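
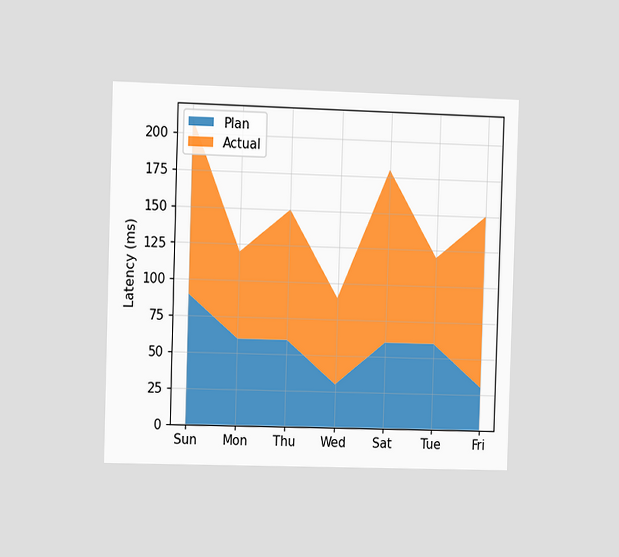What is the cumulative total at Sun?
210ms

The chart is viewed slightly from the left. The stacked total at Sun reaches 210ms.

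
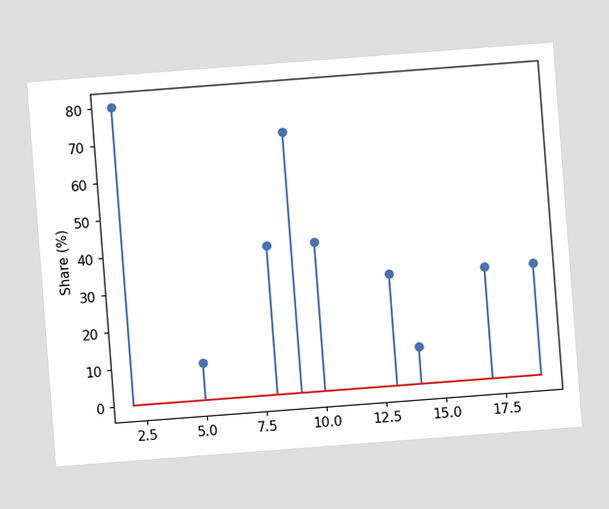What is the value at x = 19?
The chart is tilted about 4° counter-clockwise. The stem at x=19 reaches 30%.

30%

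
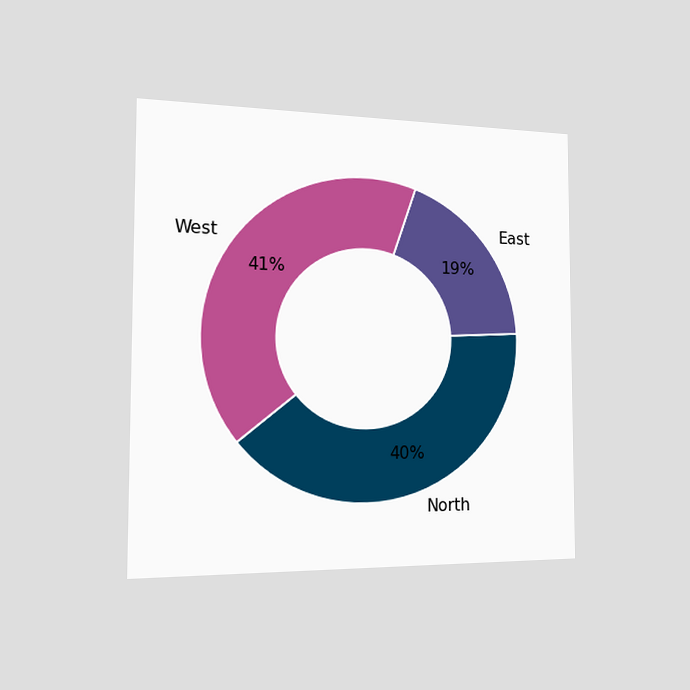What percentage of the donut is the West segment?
41%

The chart is viewed slightly from the left. The West segment takes up 41% of the ring.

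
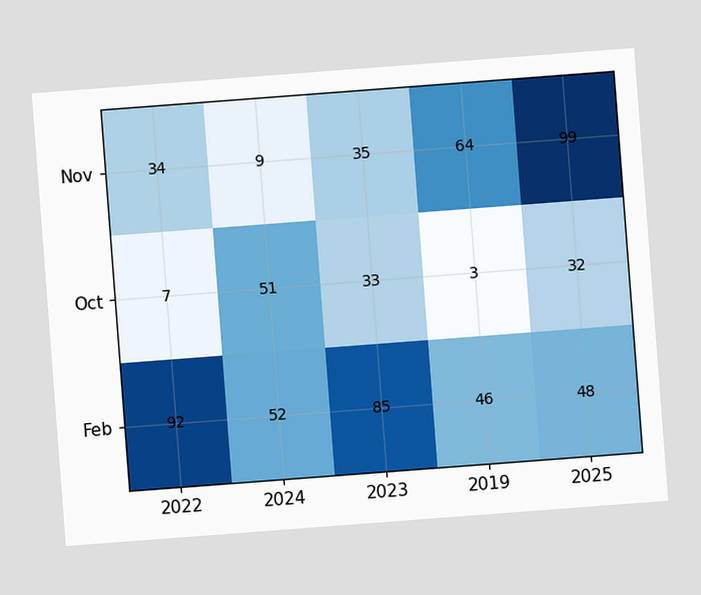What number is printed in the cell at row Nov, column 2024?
The chart is tilted about 4° counter-clockwise. The (Nov, 2024) cell reads 9.

9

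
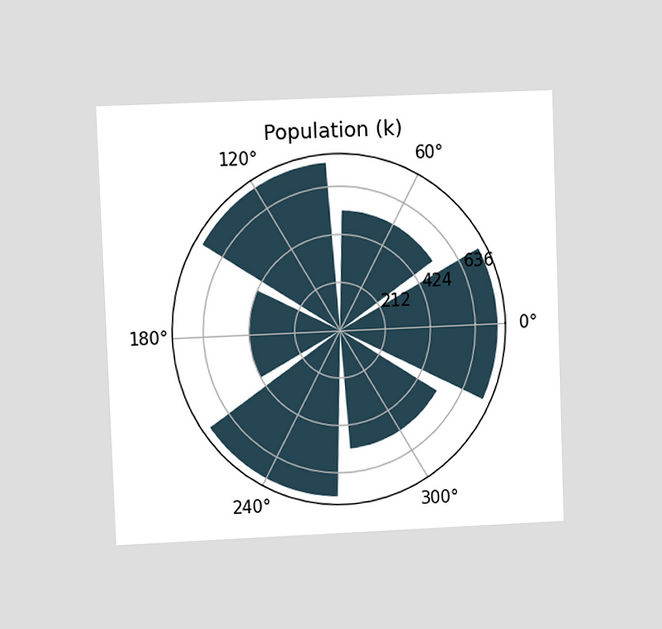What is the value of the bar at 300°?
530k

The chart is tilted about 2° counter-clockwise and viewed at a slight angle. The bar at 300° reaches 530k on the radial axis.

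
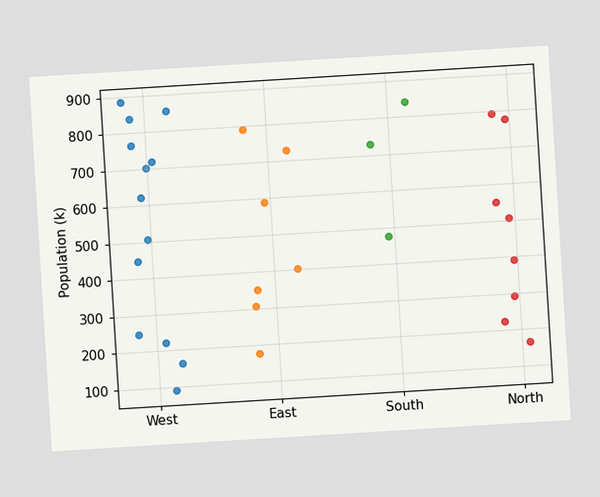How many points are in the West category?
13

The chart is tilted about 3° counter-clockwise. Counting the markers in the West column gives 13.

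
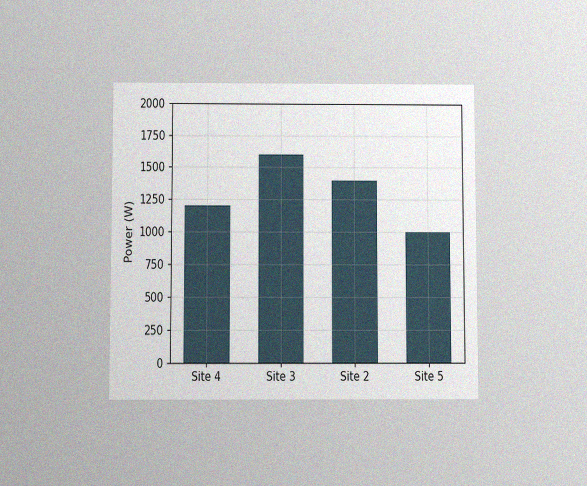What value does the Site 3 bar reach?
The chart is viewed slightly from below, with some photo noise. Reading along the chart's y-axis, the Site 3 bar reaches 1600W.

1600W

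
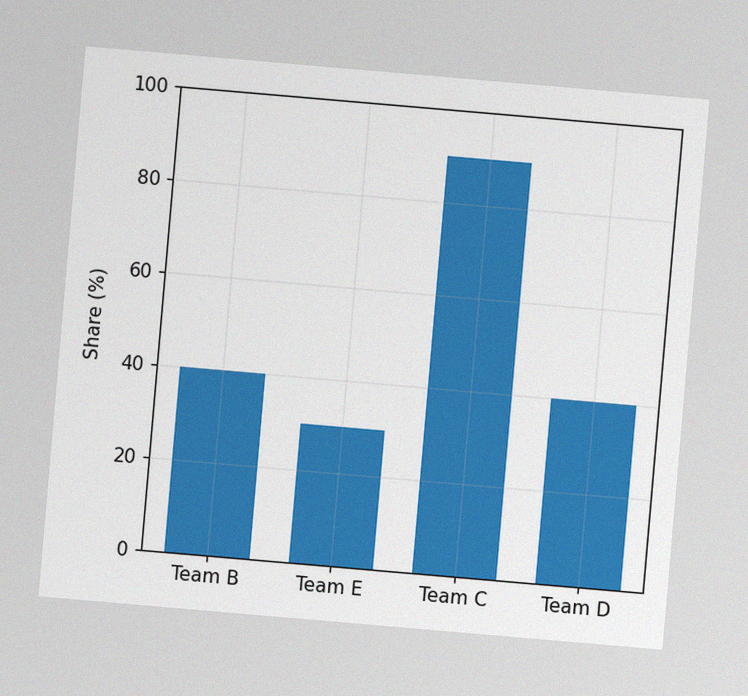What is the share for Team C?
90%

The chart is tilted about 5° clockwise, with some photo noise. Reading along the chart's y-axis, the Team C bar reaches 90%.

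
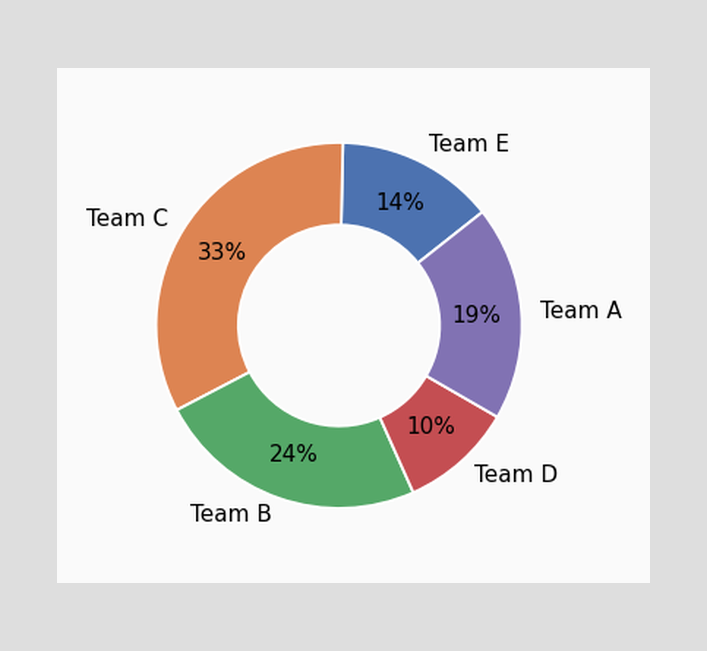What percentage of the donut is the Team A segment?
The Team A segment takes up 19% of the ring.

19%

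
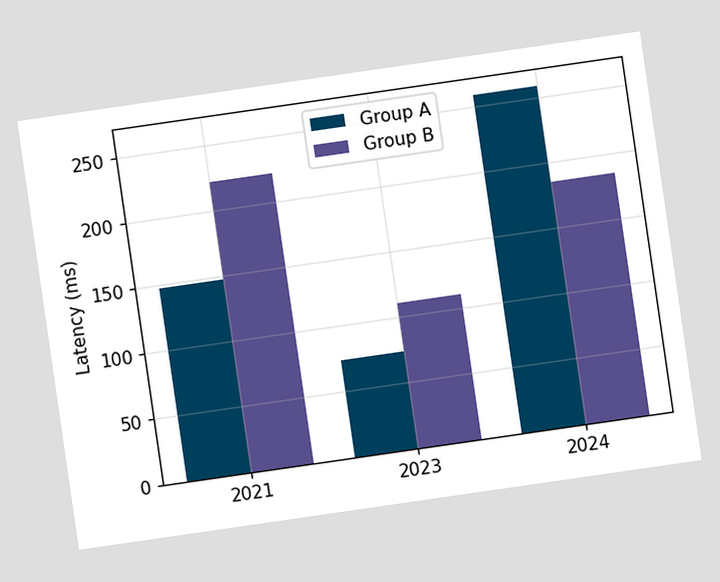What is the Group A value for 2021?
148ms

The chart is tilted about 8° counter-clockwise. The Group A bar at 2021 reaches 148ms on the y-axis.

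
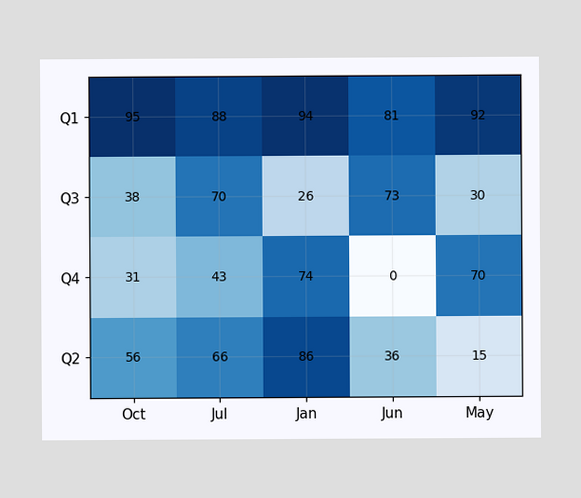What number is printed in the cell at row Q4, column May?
The (Q4, May) cell reads 70.

70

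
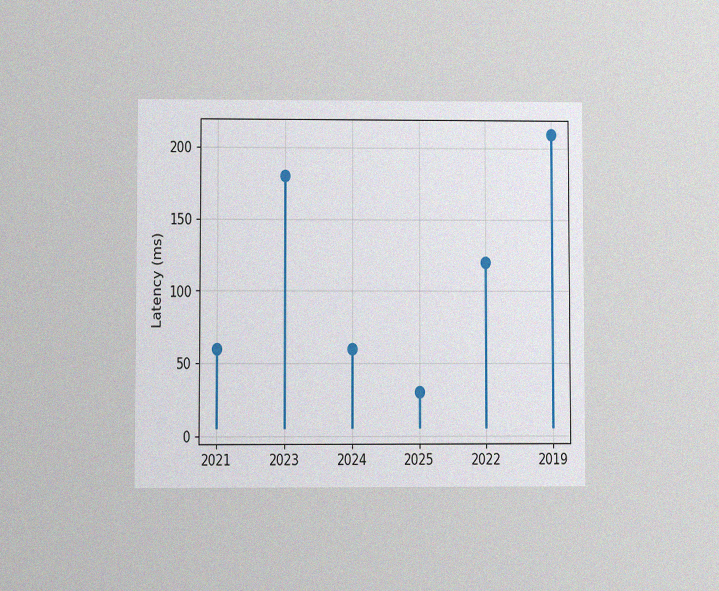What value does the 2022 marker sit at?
120ms

The chart is viewed at a slight angle, with some photo noise. The 2022 marker sits at 120ms.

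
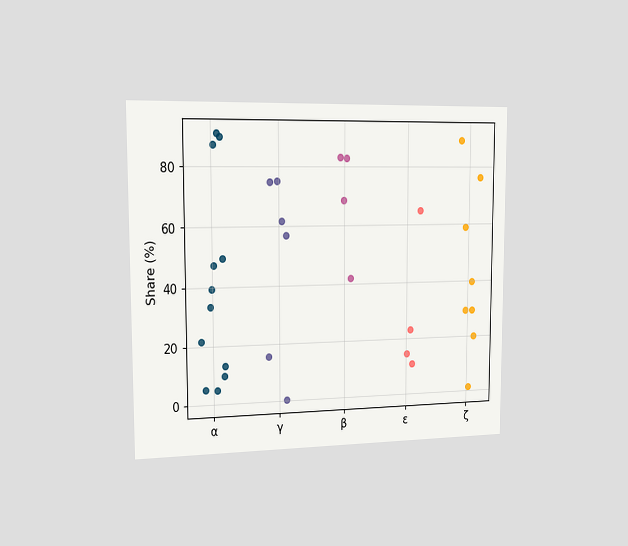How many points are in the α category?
The chart is viewed slightly from the left. Counting the markers in the α column gives 12.

12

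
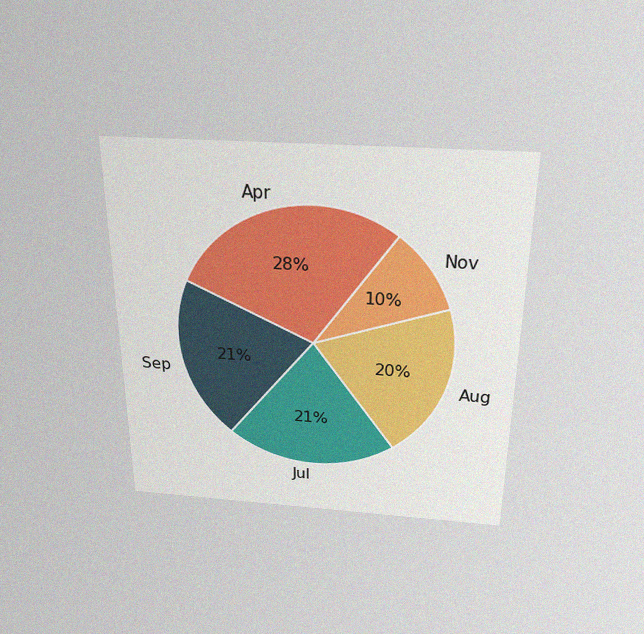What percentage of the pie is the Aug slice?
20%

The chart is viewed slightly from above, with some photo noise. The Aug slice takes up 20% of the pie.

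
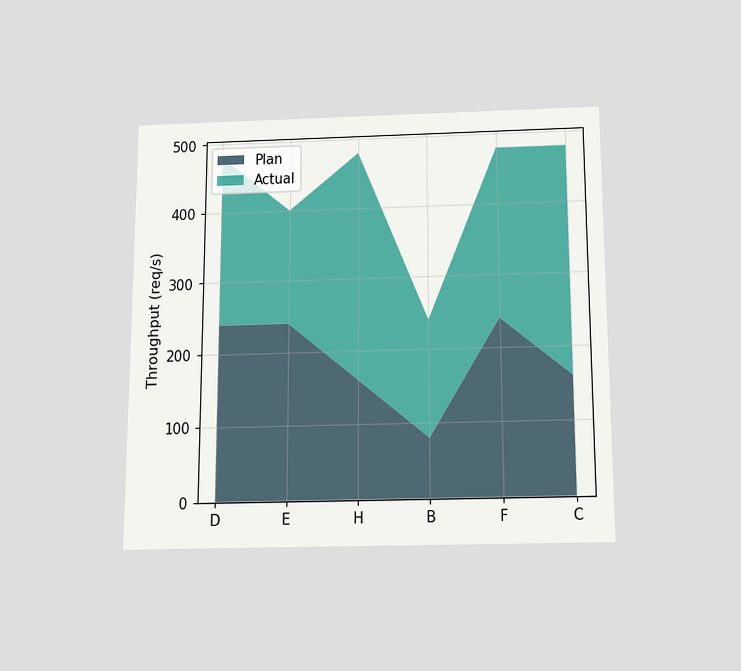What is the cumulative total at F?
The chart is viewed slightly from below. The stacked total at F reaches 480req/s.

480req/s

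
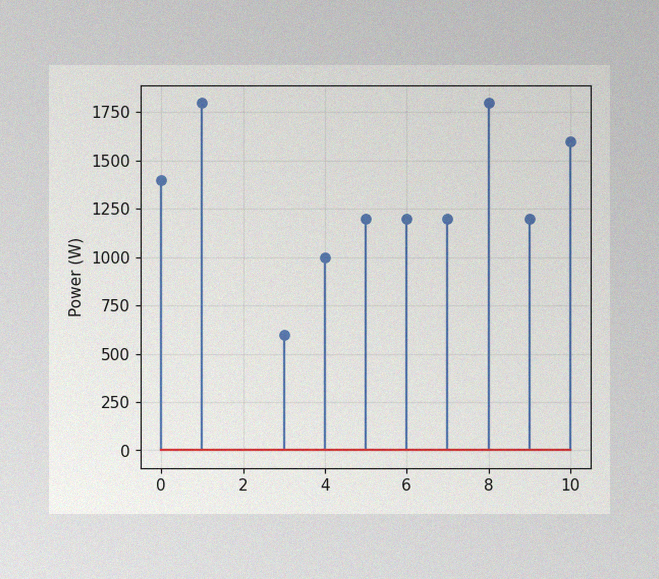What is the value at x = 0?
The image has some photo noise and uneven lighting. The stem at x=0 reaches 1400W.

1400W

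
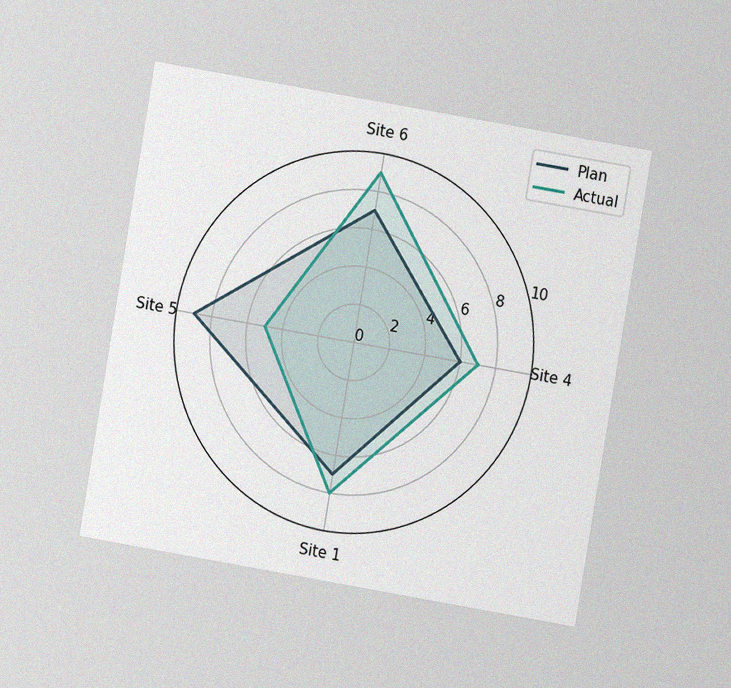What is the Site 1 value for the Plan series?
7

The chart is tilted about 10° clockwise and viewed at a slight angle, with some photo noise. On the Site 1 axis, Plan reaches 7.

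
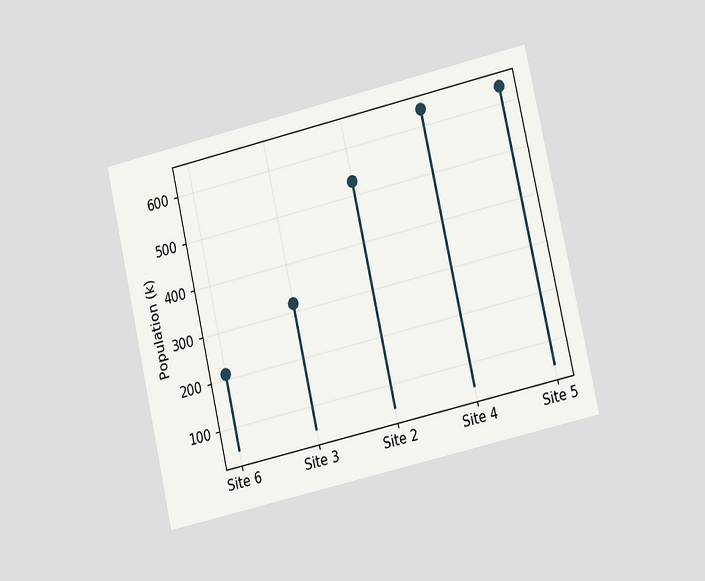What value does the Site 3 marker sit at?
The chart is tilted about 13° counter-clockwise and viewed at a slight angle. The Site 3 marker sits at 318k.

318k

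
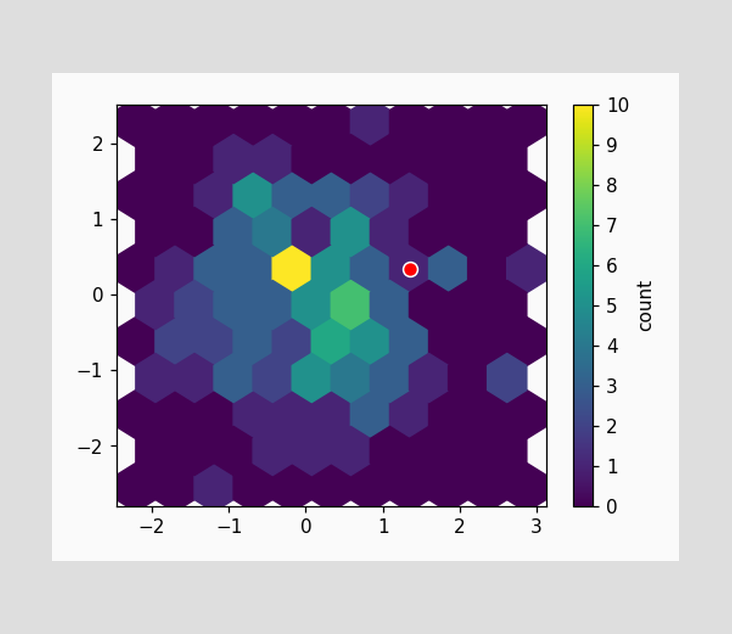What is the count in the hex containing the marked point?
The marked hex reads 1 on the colorbar.

1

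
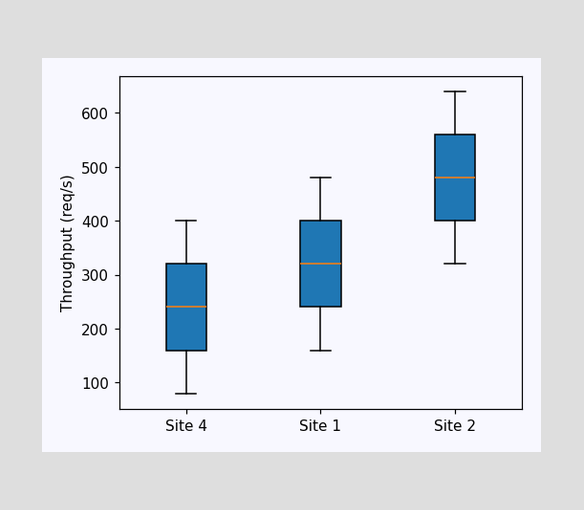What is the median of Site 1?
The median line in the Site 1 box sits at 320req/s.

320req/s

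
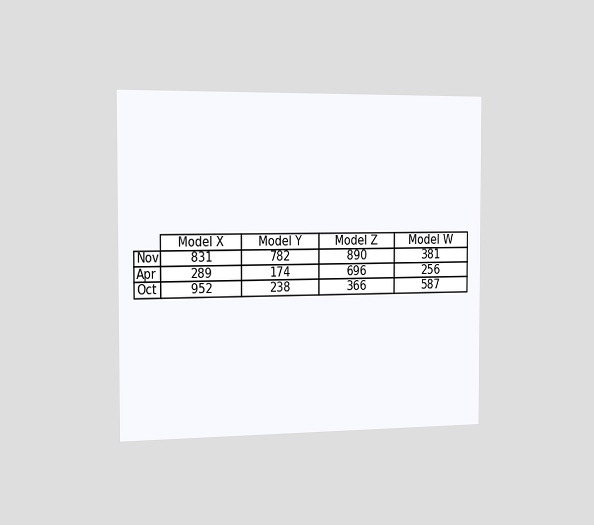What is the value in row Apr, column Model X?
289

The chart is viewed slightly from the left. The (Apr, Model X) cell reads 289.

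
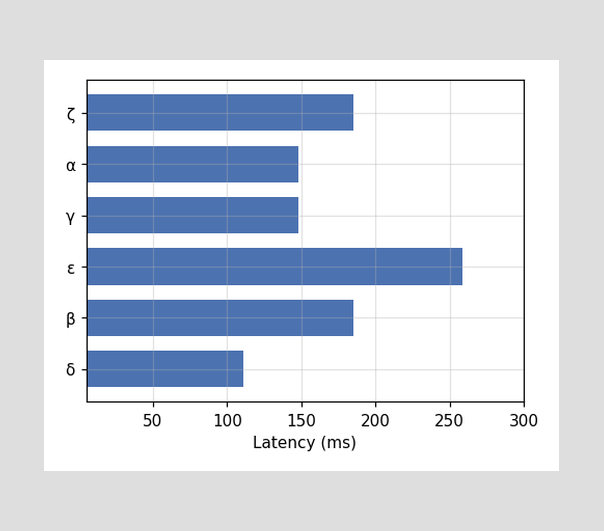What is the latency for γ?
Reading along the chart's x-axis, the γ bar reaches 148ms.

148ms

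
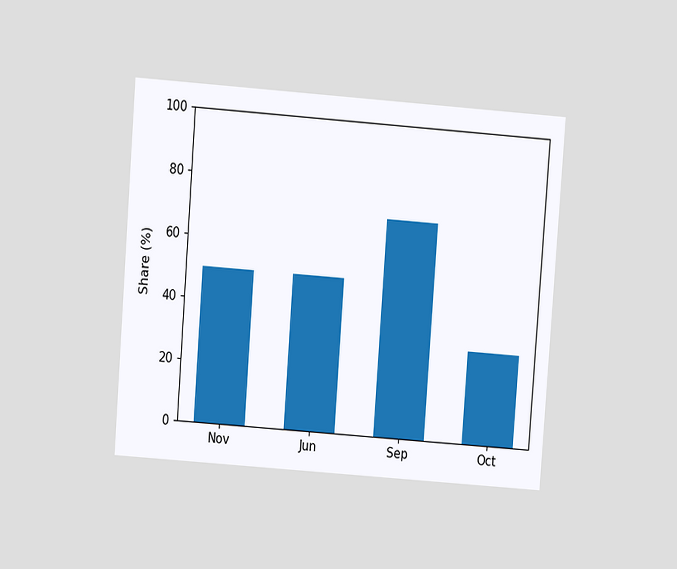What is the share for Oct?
The chart is tilted about 4° clockwise and viewed at a slight angle. Reading along the chart's y-axis, the Oct bar reaches 30%.

30%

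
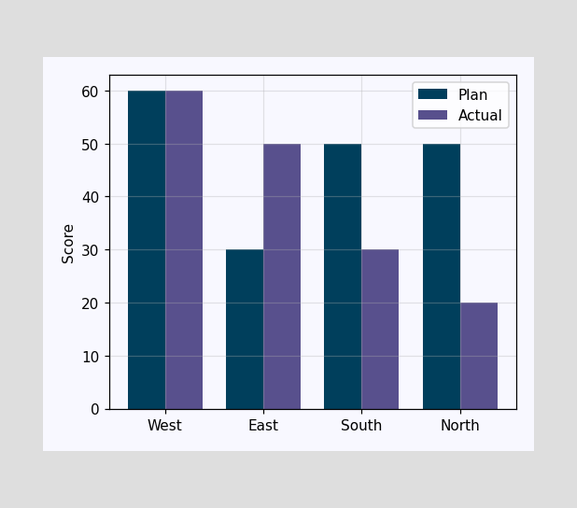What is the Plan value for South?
The Plan bar at South reaches 50 on the y-axis.

50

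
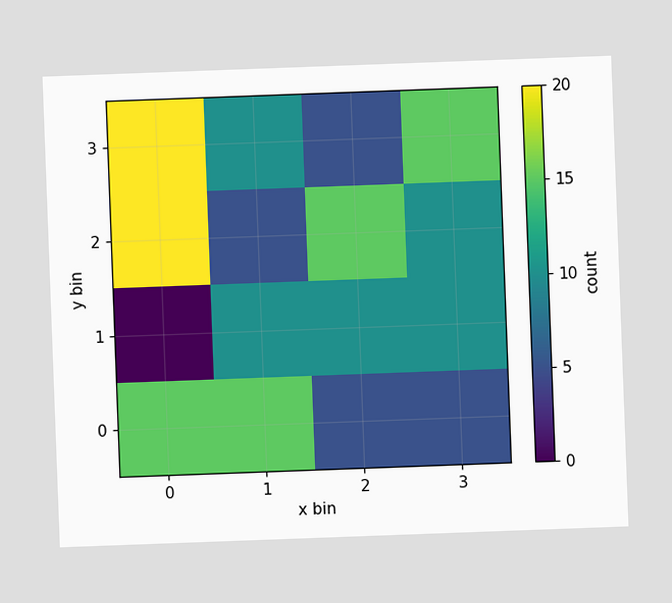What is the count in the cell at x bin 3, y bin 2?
10

The chart is tilted about 2° counter-clockwise. Matching the cell (3, 2) against the colorbar gives 10.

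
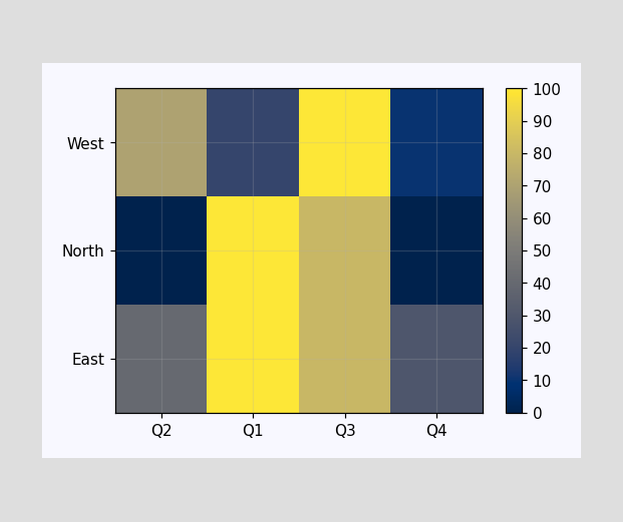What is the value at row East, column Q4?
30

Matching cell (East, Q4) against the colorbar gives 30.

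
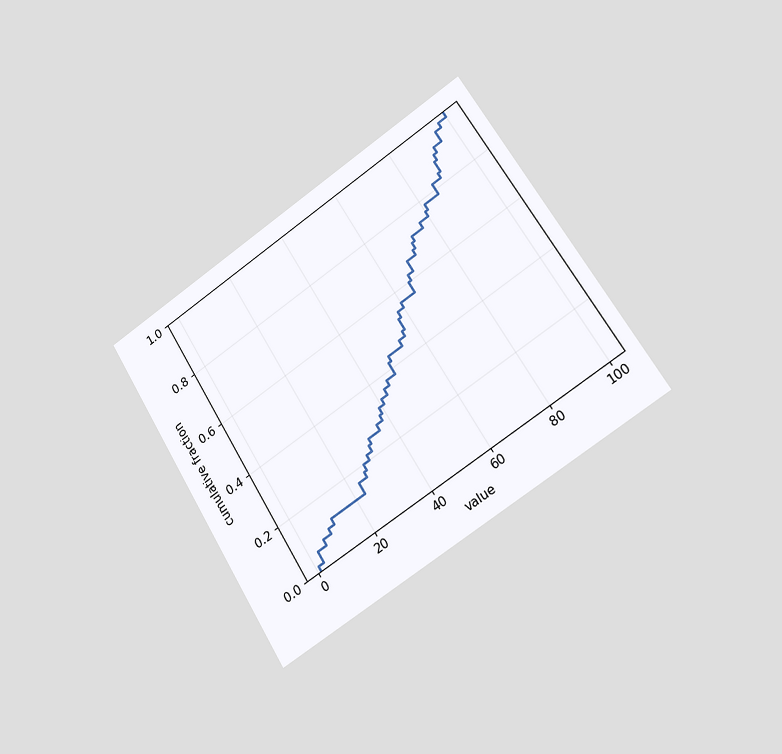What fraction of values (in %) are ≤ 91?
The chart is tilted about 32° counter-clockwise and viewed slightly from the right. At x=91 the ECDF step is at 90%.

90%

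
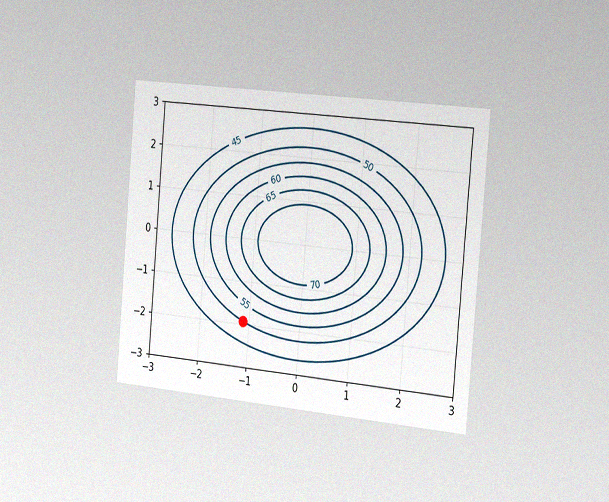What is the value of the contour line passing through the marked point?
50

The chart is tilted about 5° clockwise and viewed slightly from the right, with some photo noise. The marked point sits on the contour labelled 50.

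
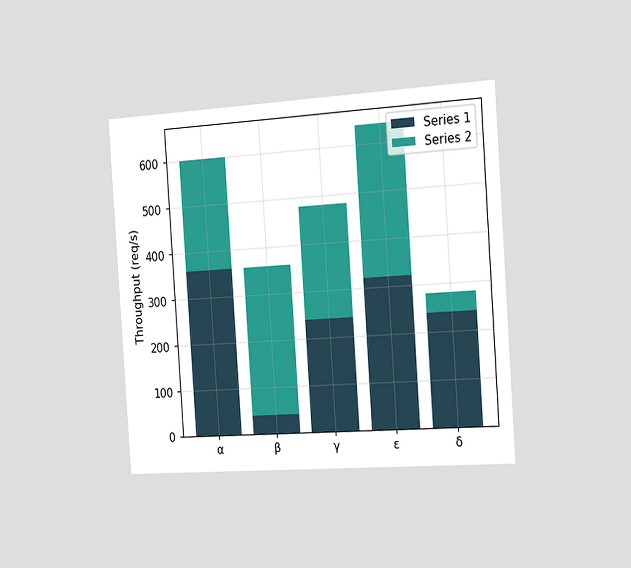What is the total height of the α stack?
600req/s

The chart is tilted about 4° counter-clockwise and viewed slightly from the right. The α stack's top reaches 600req/s on the y-axis.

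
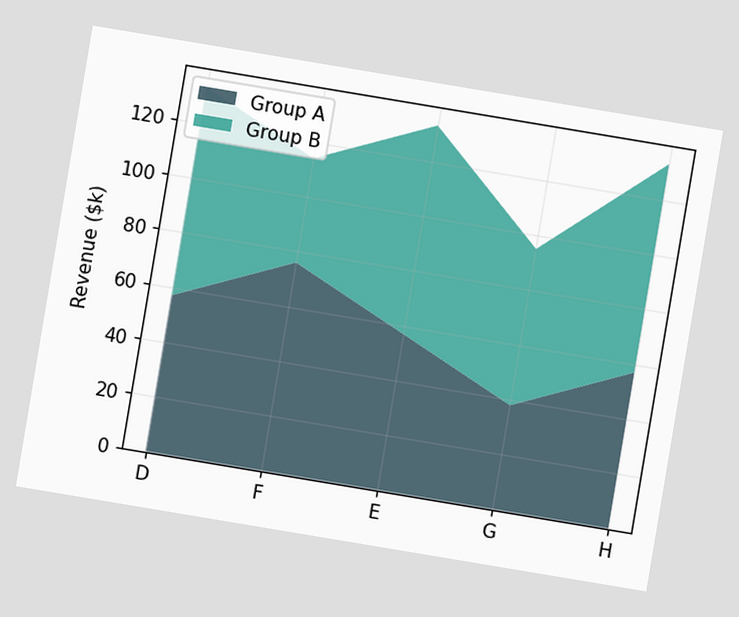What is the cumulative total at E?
$133k

The chart is tilted about 9° clockwise. The stacked total at E reaches $133k.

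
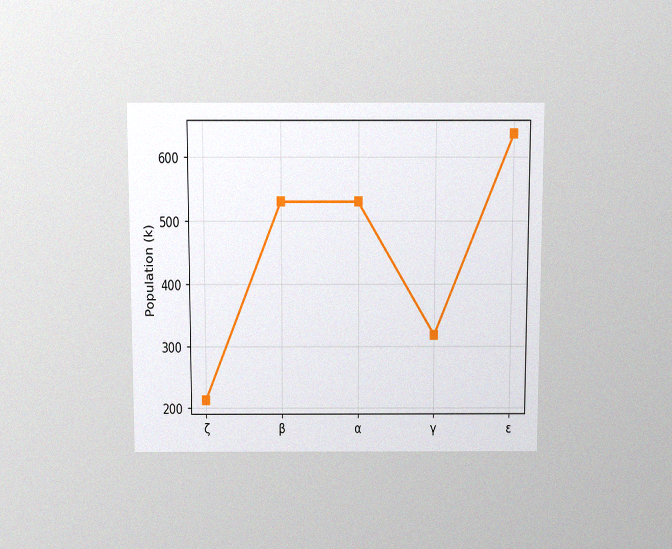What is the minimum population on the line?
212k

The chart is viewed slightly from above, with some photo noise. The lowest point is at ζ, and reading across to the y-axis gives 212k.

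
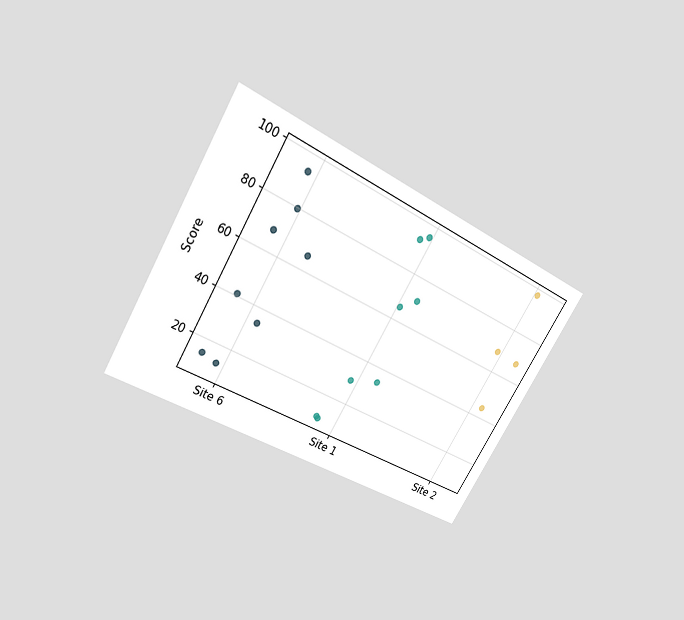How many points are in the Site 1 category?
The chart is tilted about 31° clockwise and viewed slightly from above. Counting the markers in the Site 1 column gives 8.

8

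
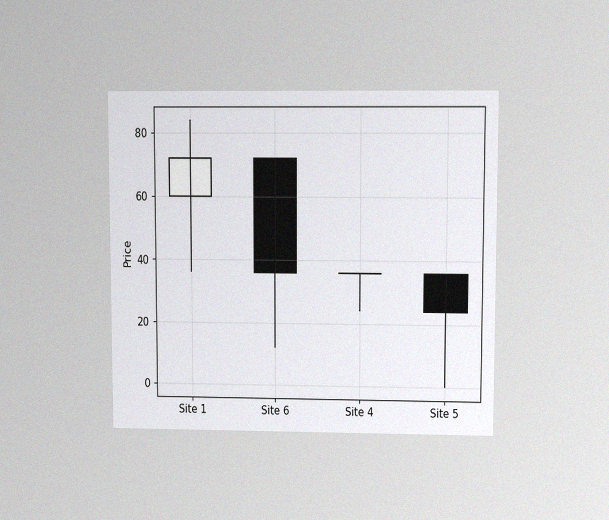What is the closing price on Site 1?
72

The chart is viewed at a slight angle, with some photo noise. The Site 1 candle closes at 72.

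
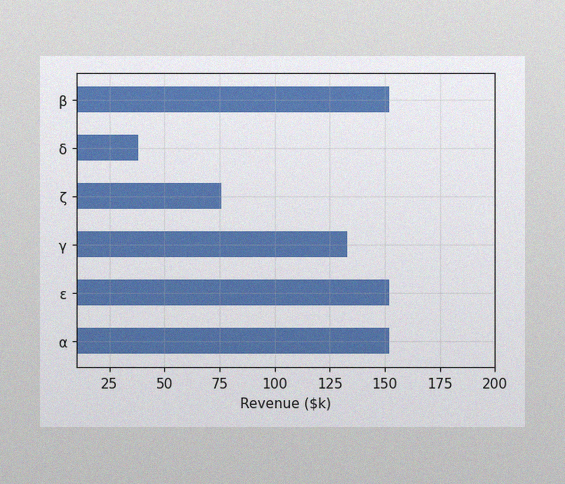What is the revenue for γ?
The image has some photo noise and uneven lighting. Reading along the chart's x-axis, the γ bar reaches $133k.

$133k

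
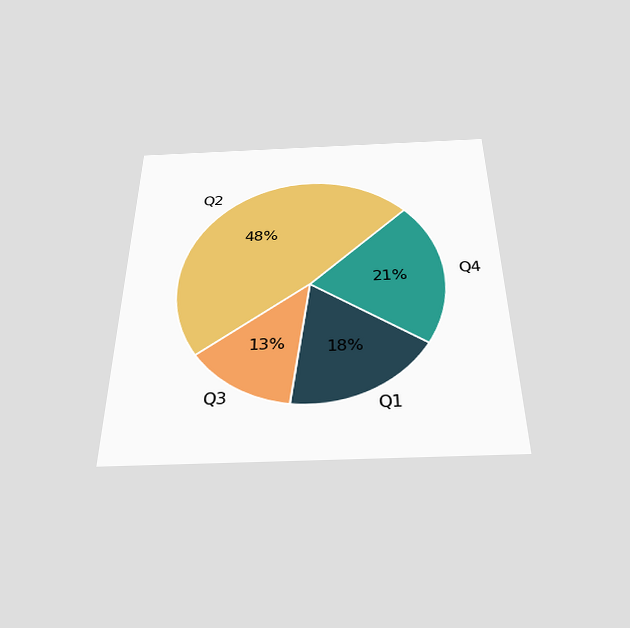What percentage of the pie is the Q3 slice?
The chart is viewed slightly from below. The Q3 slice takes up 13% of the pie.

13%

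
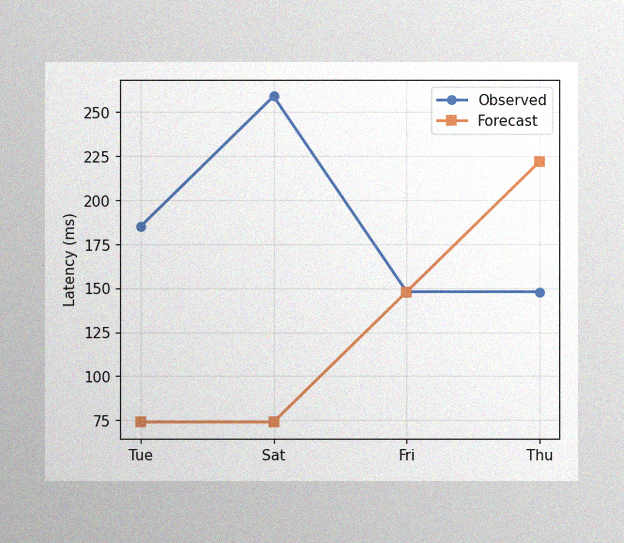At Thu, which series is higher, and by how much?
The image has some photo noise and uneven lighting. At Thu, Forecast sits above the other line by 74ms.

Forecast, by 74ms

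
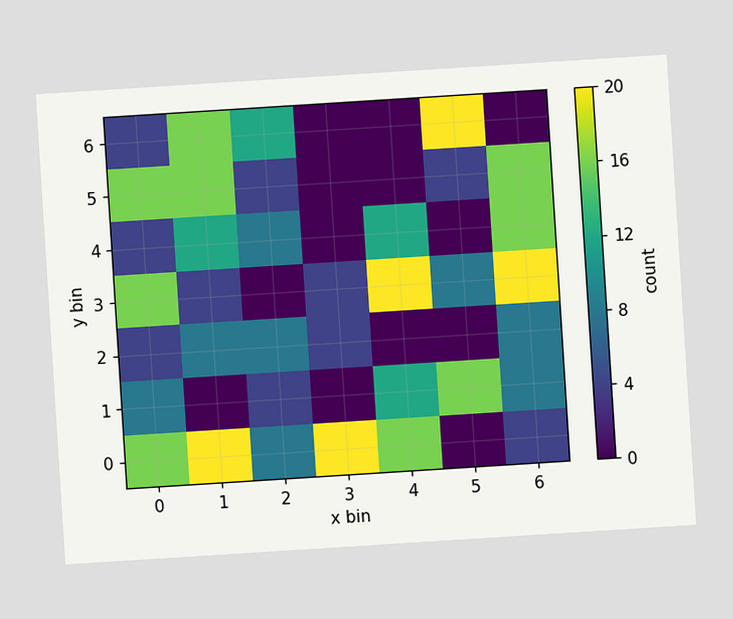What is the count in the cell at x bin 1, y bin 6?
The chart is tilted about 4° counter-clockwise. Matching the cell (1, 6) against the colorbar gives 16.

16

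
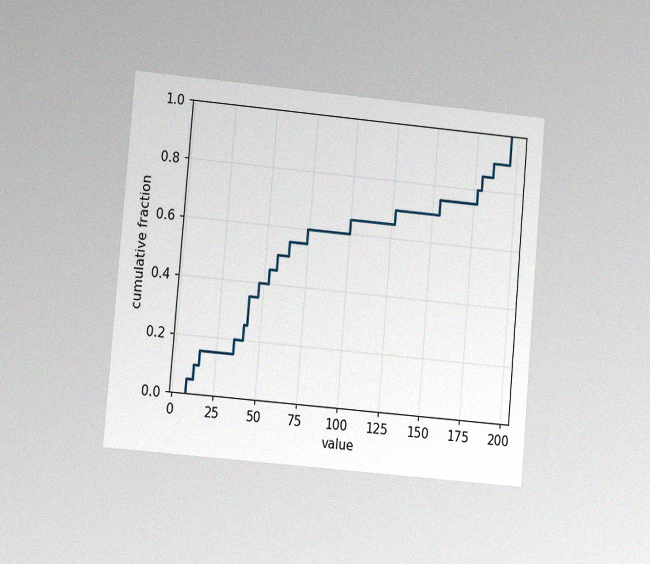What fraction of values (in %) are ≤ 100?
65%

The chart is tilted about 5° clockwise and viewed at a slight angle, with some photo noise. At x=100 the ECDF step is at 65%.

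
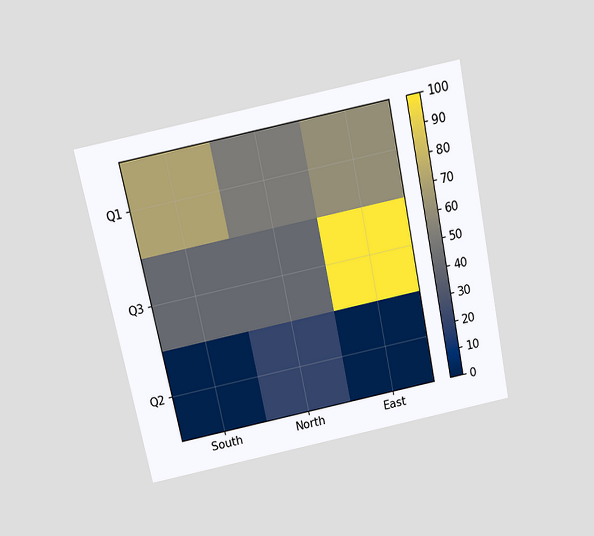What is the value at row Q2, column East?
0

The chart is tilted about 12° counter-clockwise and viewed slightly from above. Matching cell (Q2, East) against the colorbar gives 0.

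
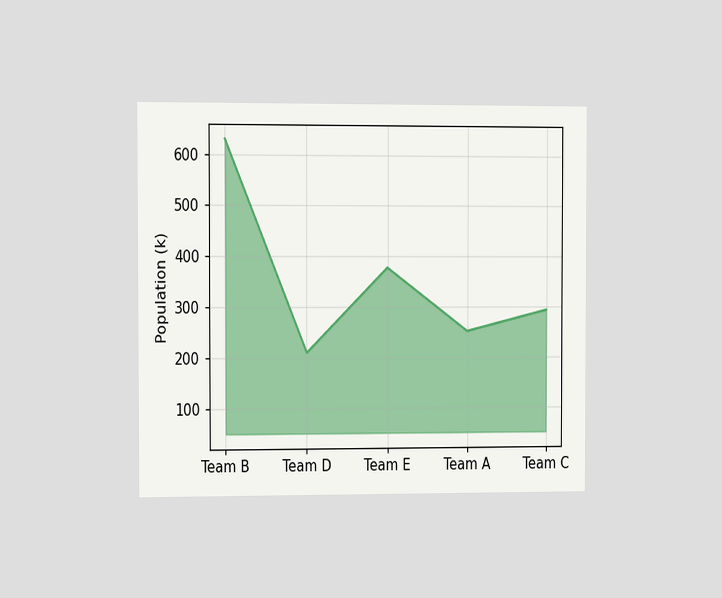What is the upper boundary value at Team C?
294k

The chart is viewed at a slight angle. At Team C the upper boundary is at 294k.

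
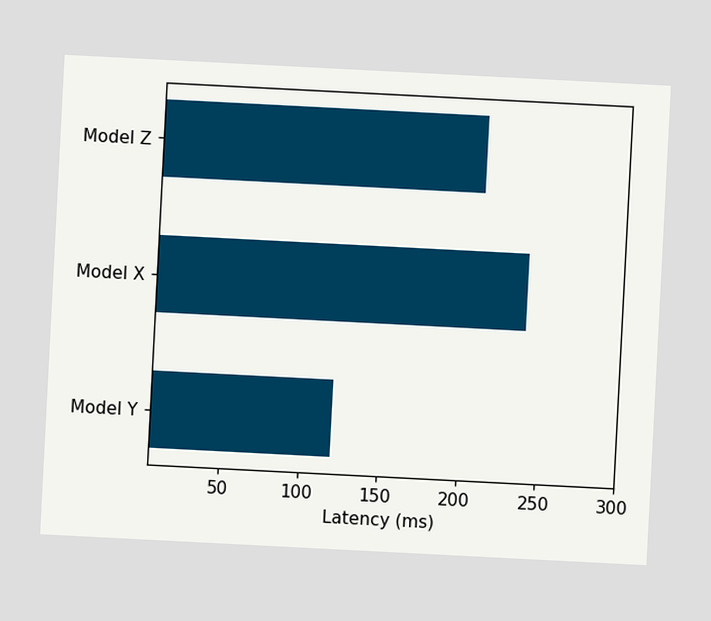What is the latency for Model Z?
210ms

The chart is tilted about 3° clockwise. Reading along the chart's x-axis, the Model Z bar reaches 210ms.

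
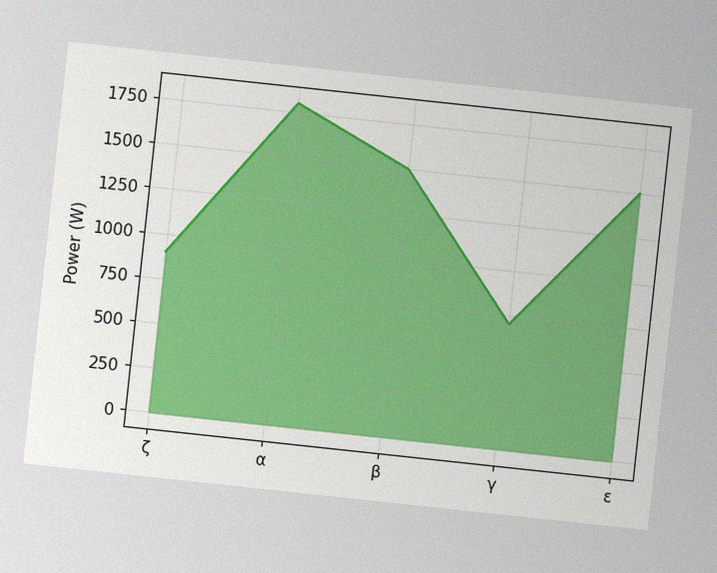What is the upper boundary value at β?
The chart is tilted about 6° clockwise, with some photo noise. At β the upper boundary is at 1500W.

1500W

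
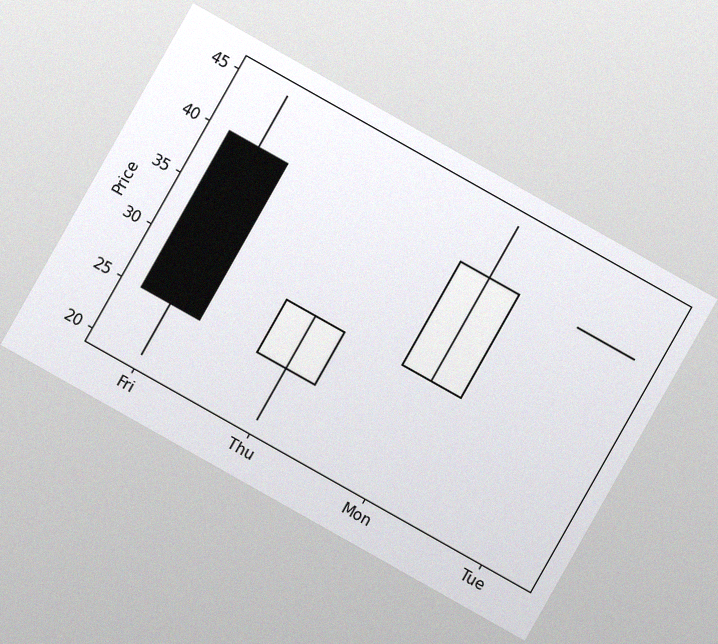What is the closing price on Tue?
40

The chart is tilted about 29° clockwise, with some photo noise. The Tue candle closes at 40.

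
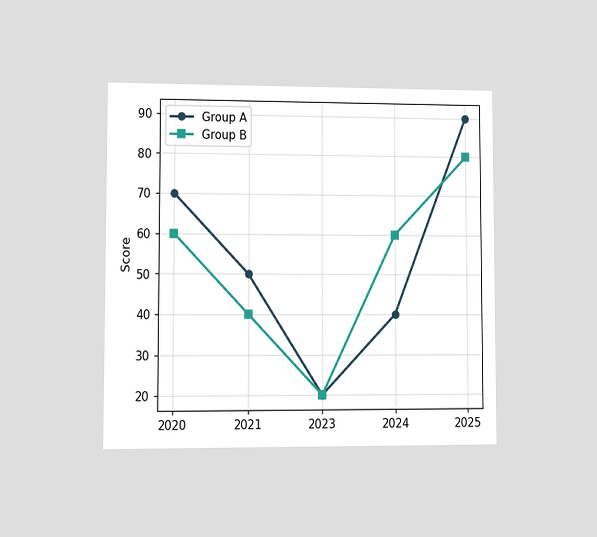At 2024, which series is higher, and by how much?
Group B, by 20

The chart is viewed at a slight angle. At 2024, Group B sits above the other line by 20.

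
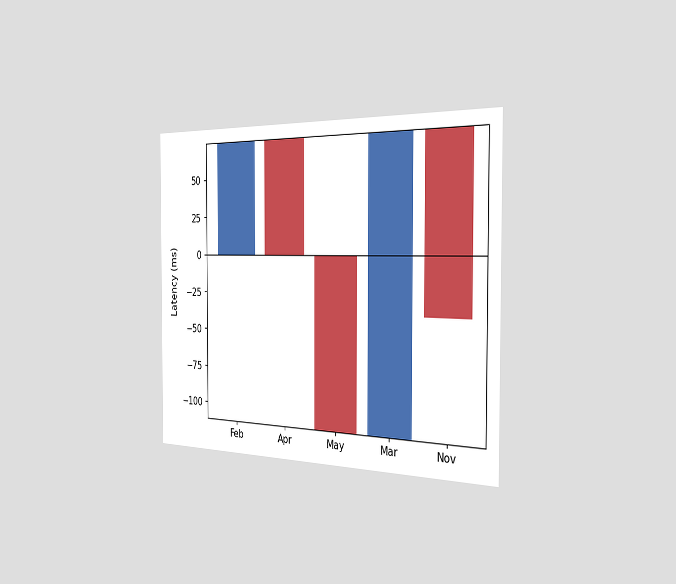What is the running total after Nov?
-37ms

The chart is viewed slightly from the right. After Nov the running total reaches -37ms.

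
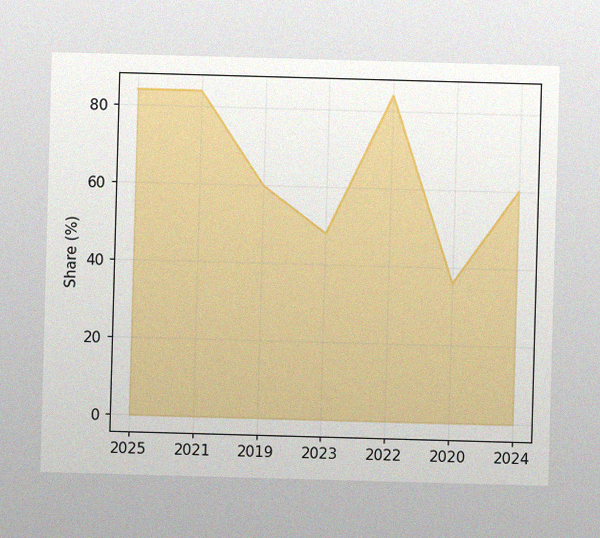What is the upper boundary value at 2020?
The image has some photo noise and uneven lighting. At 2020 the upper boundary is at 36%.

36%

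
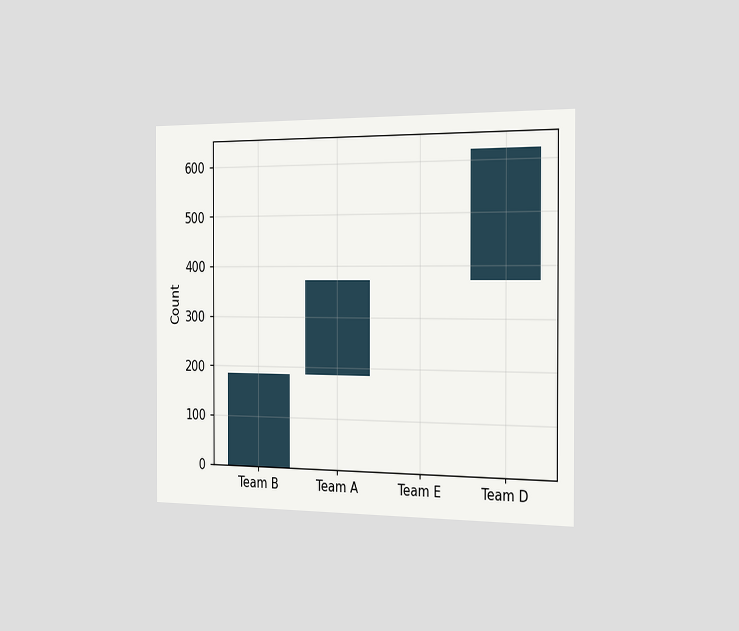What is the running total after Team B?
186

The chart is viewed slightly from the right. After Team B the running total reaches 186.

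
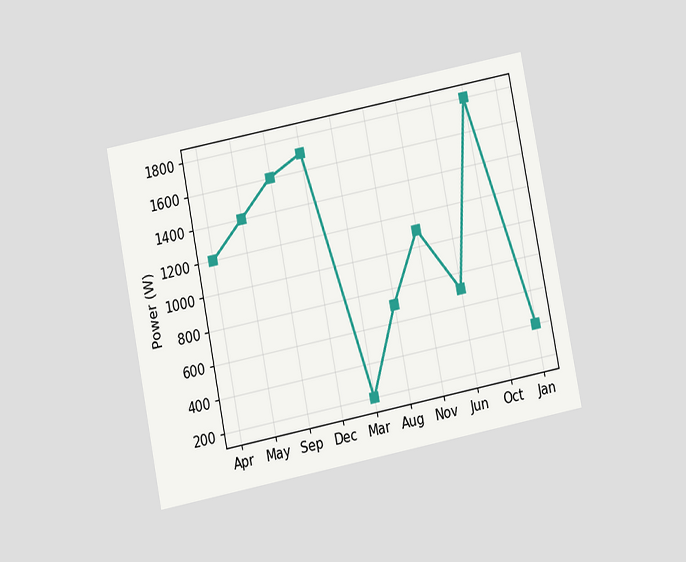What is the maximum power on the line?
1800W

The chart is tilted about 11° counter-clockwise and viewed slightly from below. The highest point is at Oct, and reading across to the y-axis gives 1800W.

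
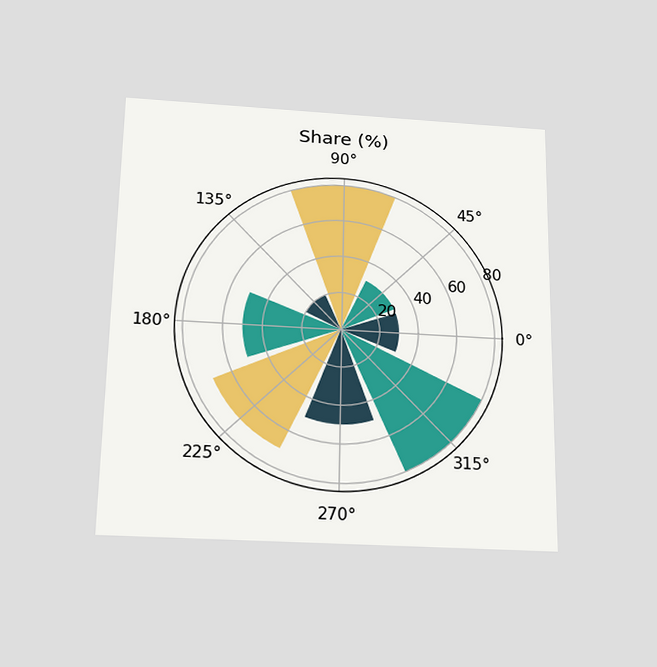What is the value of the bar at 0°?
30%

The chart is viewed slightly from below. The bar at 0° reaches 30% on the radial axis.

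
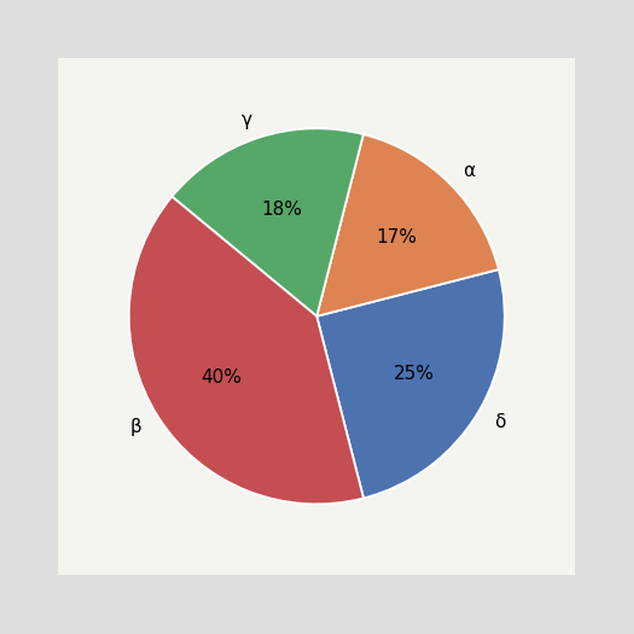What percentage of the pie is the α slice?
17%

The α slice takes up 17% of the pie.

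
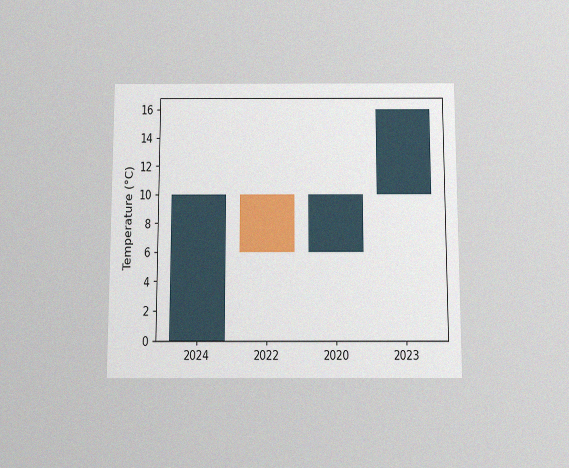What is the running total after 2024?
10°C

The chart is viewed slightly from below, with some photo noise. After 2024 the running total reaches 10°C.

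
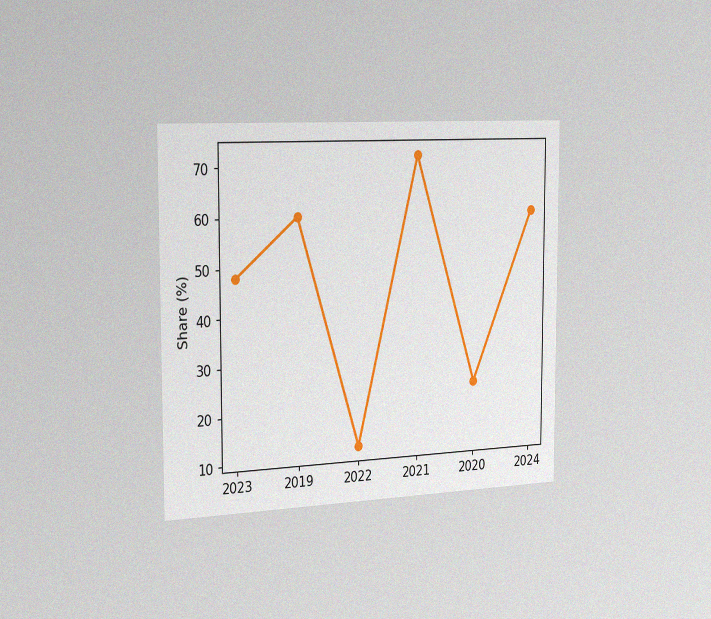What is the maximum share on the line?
The chart is viewed slightly from the left, with some photo noise. The highest point is at 2021, and reading across to the y-axis gives 72%.

72%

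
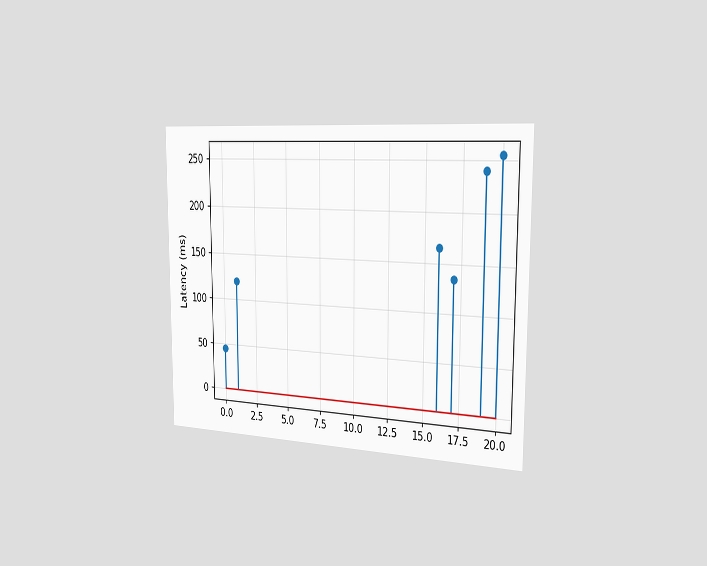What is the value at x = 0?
The chart is viewed slightly from the right. The stem at x=0 reaches 45ms.

45ms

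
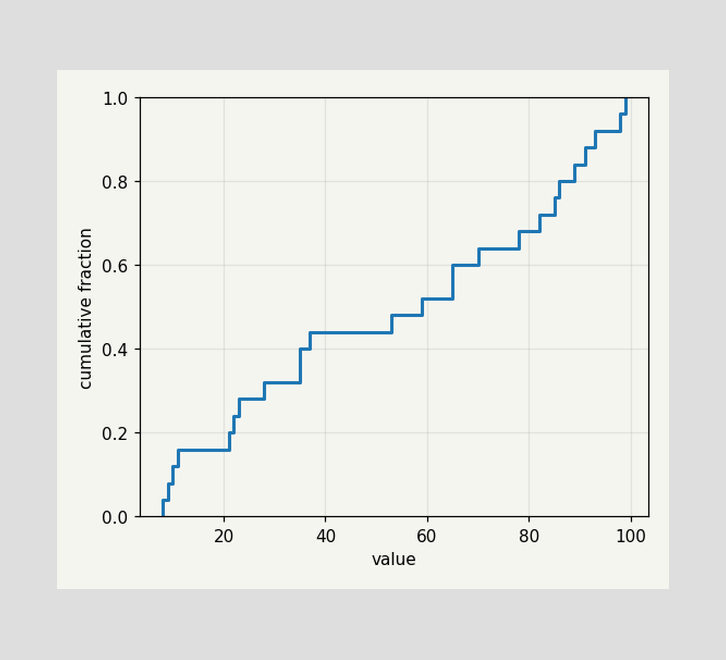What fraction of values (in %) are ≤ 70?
At x=70 the ECDF step is at 64%.

64%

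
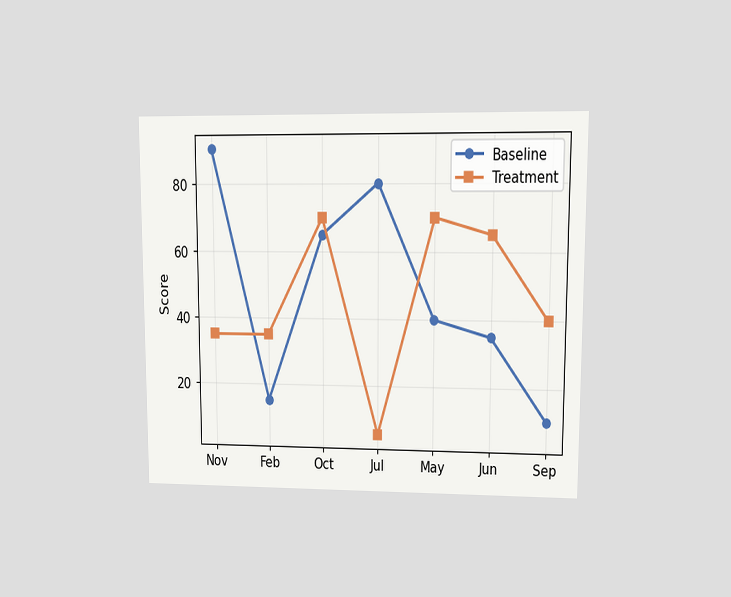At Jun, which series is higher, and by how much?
Treatment, by 30

The chart is viewed at a slight angle. At Jun, Treatment sits above the other line by 30.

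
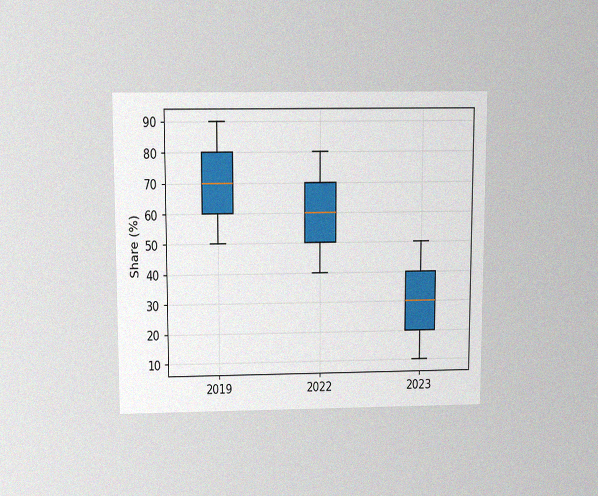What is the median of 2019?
The chart is viewed slightly from above, with some photo noise. The median line in the 2019 box sits at 70%.

70%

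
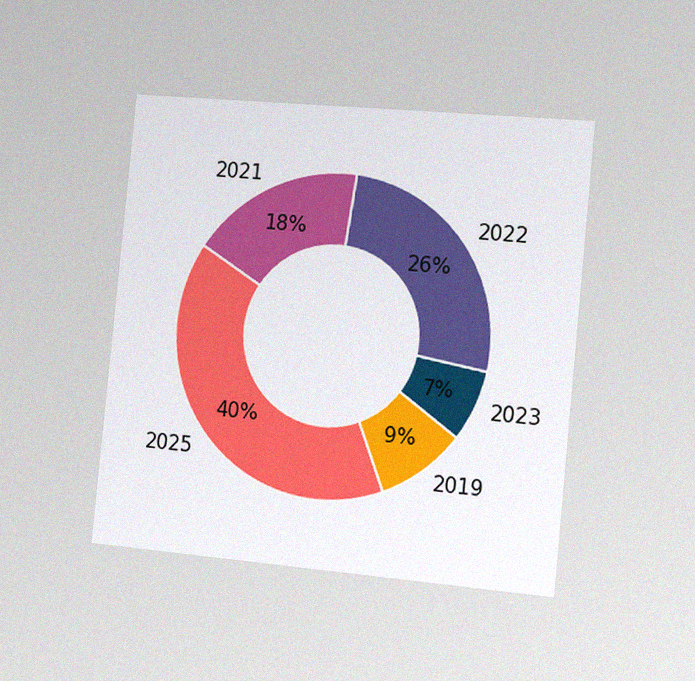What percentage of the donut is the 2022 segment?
The chart is tilted about 6° clockwise and viewed slightly from the right, with some photo noise. The 2022 segment takes up 26% of the ring.

26%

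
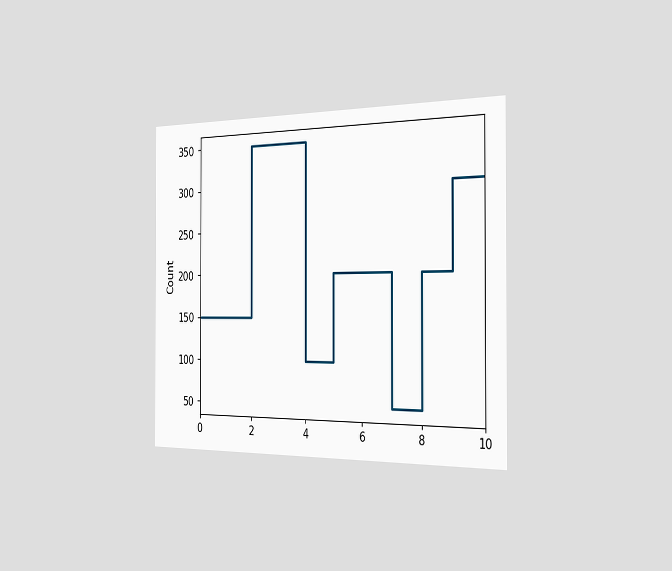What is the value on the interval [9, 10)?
300

The chart is viewed slightly from the right. On [9, 10) the step sits at 300.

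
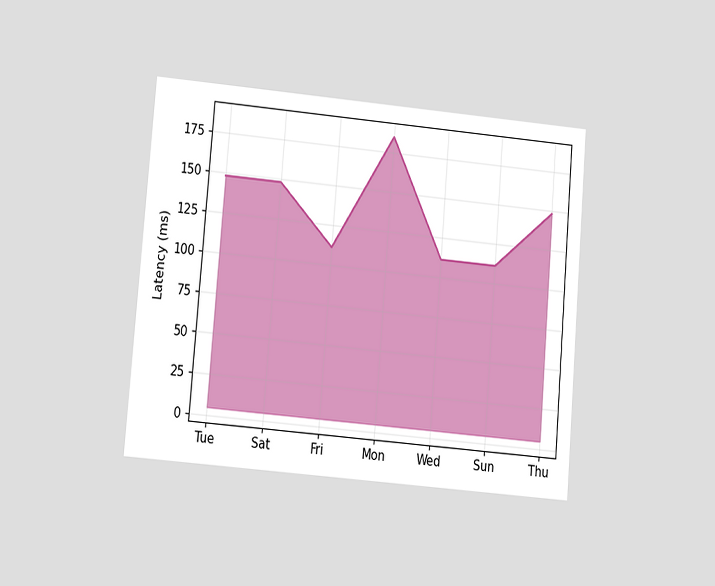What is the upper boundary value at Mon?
The chart is tilted about 5° clockwise and viewed at a slight angle. At Mon the upper boundary is at 185ms.

185ms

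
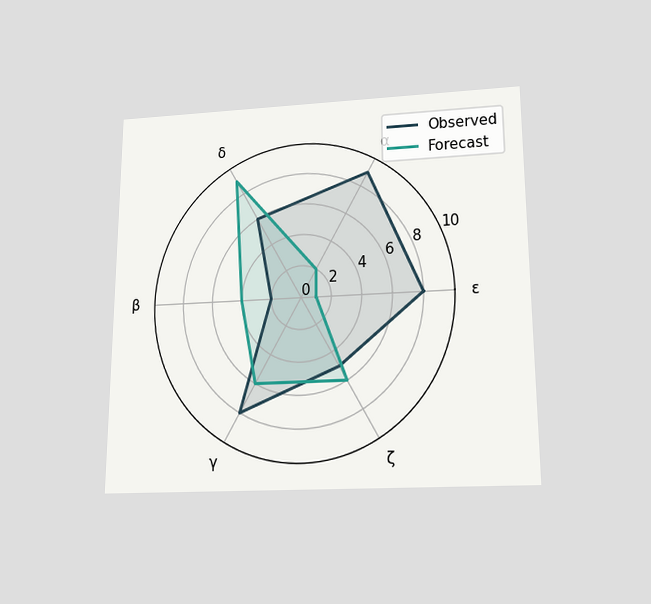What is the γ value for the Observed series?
The chart is viewed slightly from below. On the γ axis, Observed reaches 8.

8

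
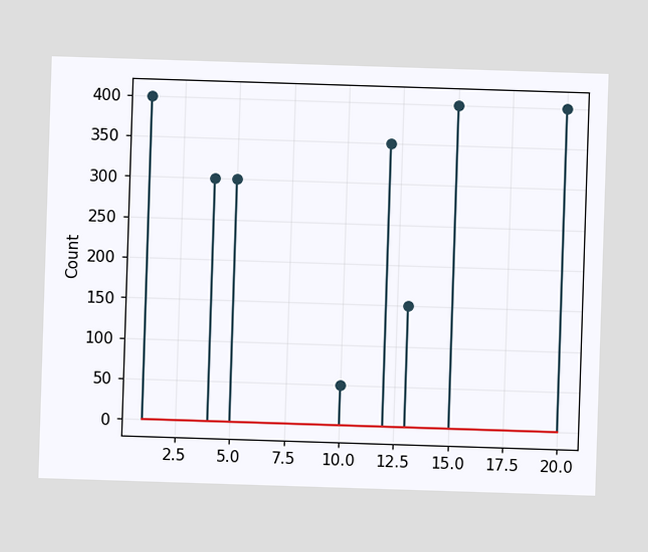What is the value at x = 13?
150

The stem at x=13 reaches 150.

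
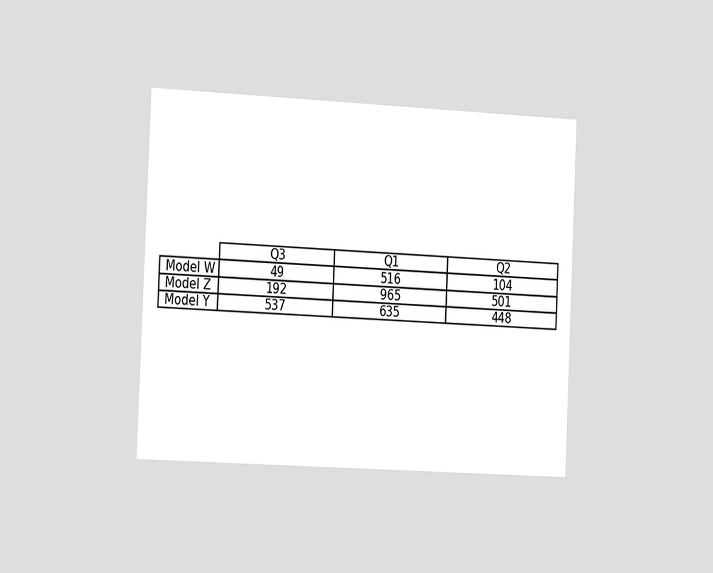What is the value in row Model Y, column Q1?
635

The chart is tilted about 3° clockwise and viewed slightly from the left. The (Model Y, Q1) cell reads 635.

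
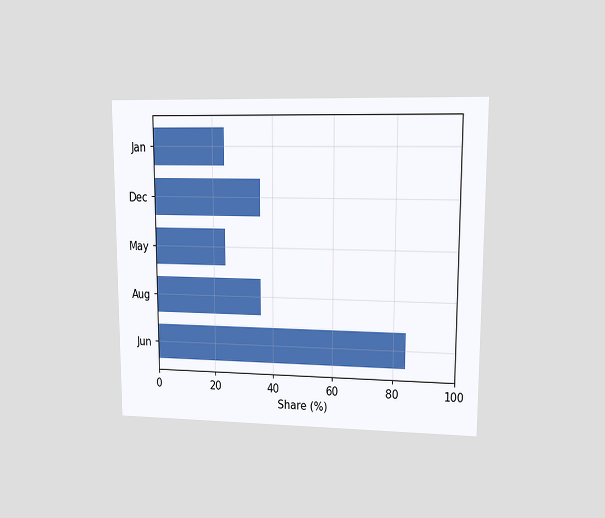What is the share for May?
The chart is viewed at a slight angle. Reading along the chart's x-axis, the May bar reaches 24%.

24%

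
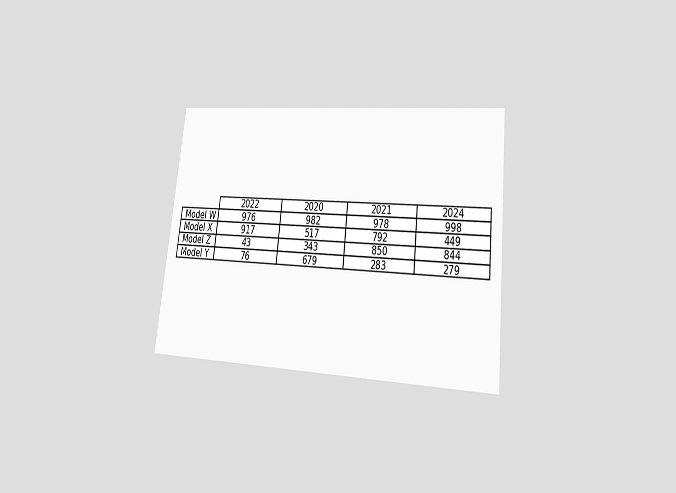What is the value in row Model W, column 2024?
998

The chart is tilted about 6° clockwise and viewed at a slight angle. The (Model W, 2024) cell reads 998.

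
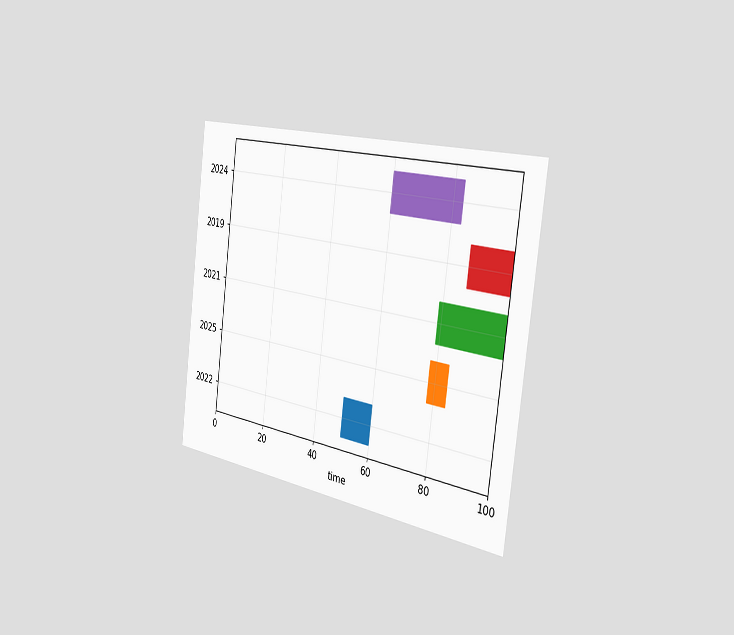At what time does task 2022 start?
The chart is tilted about 7° clockwise and viewed slightly from the right. The 2022 bar begins at t=50.

50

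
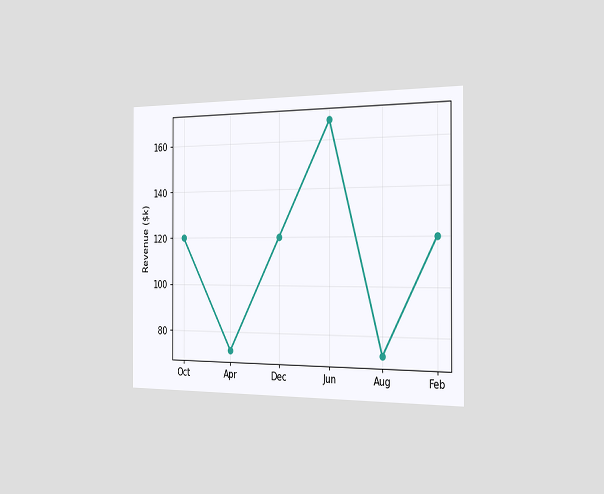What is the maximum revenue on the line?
$168k

The chart is viewed slightly from the right. The highest point is at Jun, and reading across to the y-axis gives $168k.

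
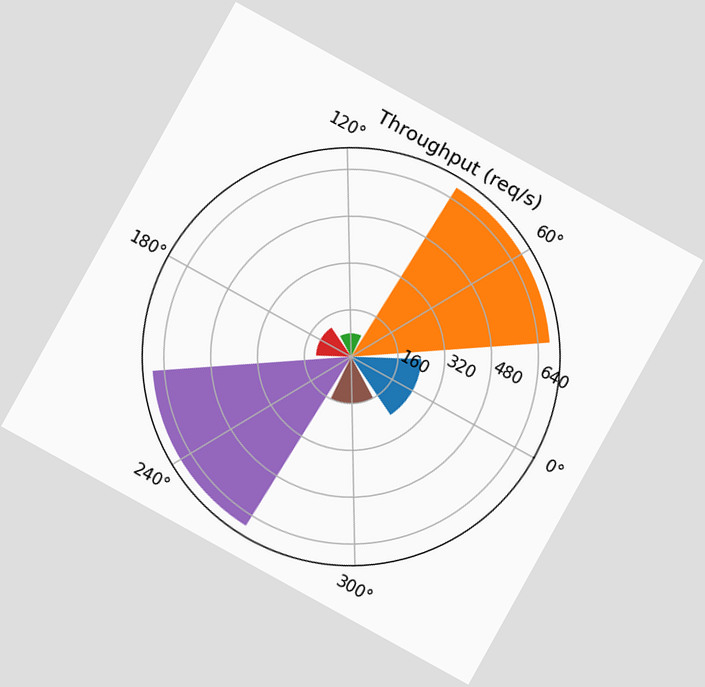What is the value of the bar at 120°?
80req/s

The chart is tilted about 29° clockwise. The bar at 120° reaches 80req/s on the radial axis.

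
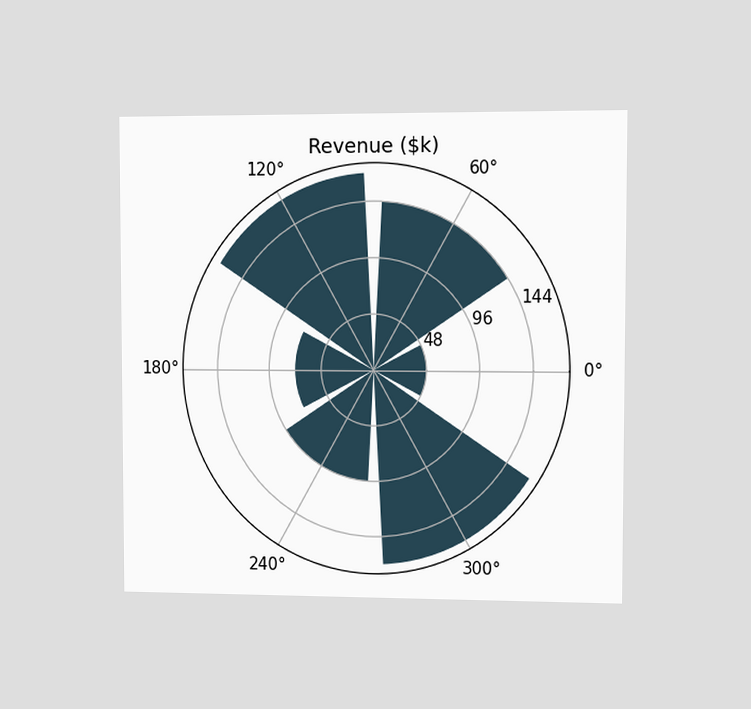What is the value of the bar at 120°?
$168k

The chart is viewed at a slight angle. The bar at 120° reaches $168k on the radial axis.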